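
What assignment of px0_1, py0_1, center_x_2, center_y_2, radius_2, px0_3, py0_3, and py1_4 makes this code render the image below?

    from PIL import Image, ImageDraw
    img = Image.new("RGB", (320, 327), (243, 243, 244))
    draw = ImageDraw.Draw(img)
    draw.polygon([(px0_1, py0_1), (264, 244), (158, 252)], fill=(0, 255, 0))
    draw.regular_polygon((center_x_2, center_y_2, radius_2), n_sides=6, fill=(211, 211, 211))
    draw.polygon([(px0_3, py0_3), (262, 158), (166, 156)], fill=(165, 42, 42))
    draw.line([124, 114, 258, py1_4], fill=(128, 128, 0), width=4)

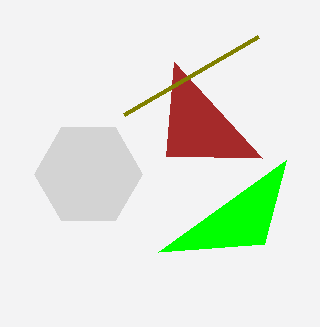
px0_1 = 286; py0_1 = 160; center_x_2 = 88; center_y_2 = 174; radius_2 = 54; px0_3 = 174; py0_3 = 62; py1_4 = 36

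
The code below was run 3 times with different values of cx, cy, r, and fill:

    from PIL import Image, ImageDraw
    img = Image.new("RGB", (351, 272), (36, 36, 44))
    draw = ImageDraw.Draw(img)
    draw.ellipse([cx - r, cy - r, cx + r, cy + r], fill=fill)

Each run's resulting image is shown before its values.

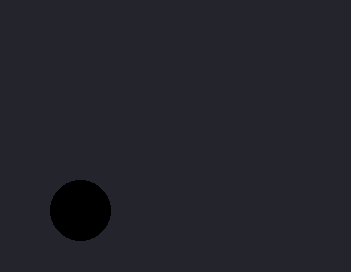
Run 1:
cx = 80
cy = 210
r = 30
fill = 'black'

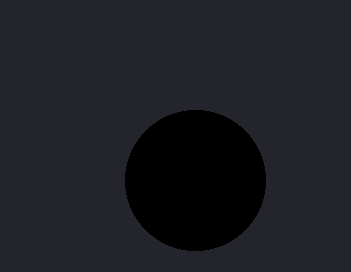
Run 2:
cx = 195, cy = 180, r = 70, fill = 'black'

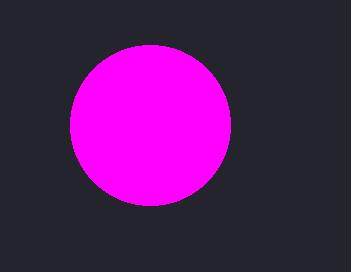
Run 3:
cx = 150
cy = 125
r = 80
fill = 'magenta'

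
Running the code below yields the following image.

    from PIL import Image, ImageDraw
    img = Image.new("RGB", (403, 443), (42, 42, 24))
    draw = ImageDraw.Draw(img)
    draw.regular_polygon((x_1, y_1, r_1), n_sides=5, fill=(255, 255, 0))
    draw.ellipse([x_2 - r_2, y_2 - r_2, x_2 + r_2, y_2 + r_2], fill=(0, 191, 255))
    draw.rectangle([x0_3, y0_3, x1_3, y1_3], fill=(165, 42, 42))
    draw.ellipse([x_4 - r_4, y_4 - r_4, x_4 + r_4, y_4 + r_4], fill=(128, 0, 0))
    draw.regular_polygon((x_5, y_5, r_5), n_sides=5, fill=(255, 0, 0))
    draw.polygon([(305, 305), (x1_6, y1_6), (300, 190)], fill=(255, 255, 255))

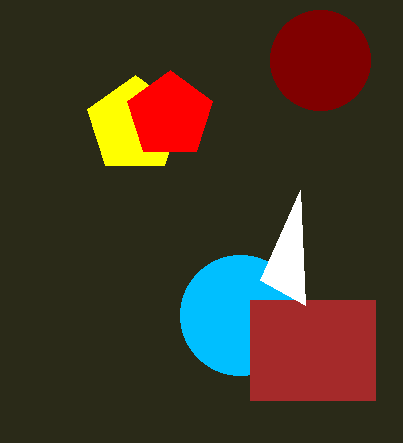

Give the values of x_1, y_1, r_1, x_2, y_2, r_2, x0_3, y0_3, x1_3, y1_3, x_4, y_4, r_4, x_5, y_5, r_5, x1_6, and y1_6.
x_1 = 135; y_1 = 125; r_1 = 50; x_2 = 240; y_2 = 315; r_2 = 60; x0_3 = 250; y0_3 = 300; x1_3 = 375; y1_3 = 400; x_4 = 320; y_4 = 60; r_4 = 50; x_5 = 170; y_5 = 115; r_5 = 45; x1_6 = 260; y1_6 = 280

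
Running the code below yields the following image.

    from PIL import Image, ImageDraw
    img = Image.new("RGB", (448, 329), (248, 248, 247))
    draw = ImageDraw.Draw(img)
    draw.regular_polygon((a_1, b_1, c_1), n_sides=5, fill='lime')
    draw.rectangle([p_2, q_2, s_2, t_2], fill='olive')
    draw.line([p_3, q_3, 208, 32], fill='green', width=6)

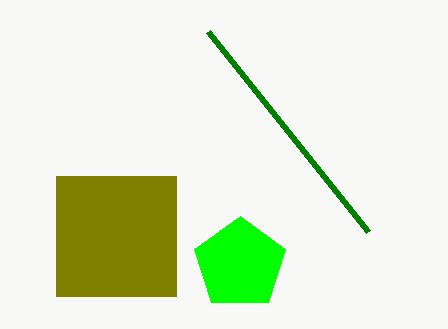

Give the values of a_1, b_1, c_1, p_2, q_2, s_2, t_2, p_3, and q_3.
a_1 = 240
b_1 = 264
c_1 = 48
p_2 = 56
q_2 = 176
s_2 = 176
t_2 = 296
p_3 = 368
q_3 = 232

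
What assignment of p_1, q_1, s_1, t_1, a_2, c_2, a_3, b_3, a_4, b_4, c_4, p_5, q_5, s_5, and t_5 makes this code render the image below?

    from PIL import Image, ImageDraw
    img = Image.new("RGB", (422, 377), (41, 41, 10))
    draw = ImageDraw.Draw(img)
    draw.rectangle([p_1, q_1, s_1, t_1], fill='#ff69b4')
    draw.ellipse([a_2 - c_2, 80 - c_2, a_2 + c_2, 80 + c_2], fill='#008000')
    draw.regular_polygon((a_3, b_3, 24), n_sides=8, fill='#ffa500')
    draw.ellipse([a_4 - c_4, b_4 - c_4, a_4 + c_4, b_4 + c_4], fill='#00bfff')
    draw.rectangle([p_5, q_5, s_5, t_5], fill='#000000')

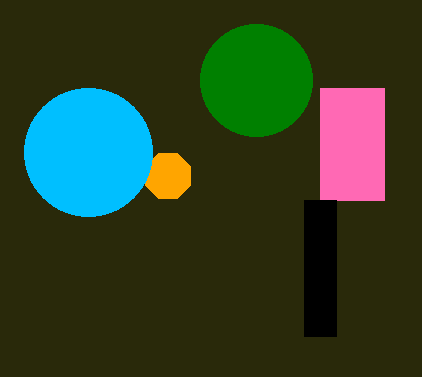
p_1 = 320, q_1 = 88, s_1 = 384, t_1 = 200, a_2 = 256, c_2 = 56, a_3 = 168, b_3 = 176, a_4 = 88, b_4 = 152, c_4 = 64, p_5 = 304, q_5 = 200, s_5 = 336, t_5 = 336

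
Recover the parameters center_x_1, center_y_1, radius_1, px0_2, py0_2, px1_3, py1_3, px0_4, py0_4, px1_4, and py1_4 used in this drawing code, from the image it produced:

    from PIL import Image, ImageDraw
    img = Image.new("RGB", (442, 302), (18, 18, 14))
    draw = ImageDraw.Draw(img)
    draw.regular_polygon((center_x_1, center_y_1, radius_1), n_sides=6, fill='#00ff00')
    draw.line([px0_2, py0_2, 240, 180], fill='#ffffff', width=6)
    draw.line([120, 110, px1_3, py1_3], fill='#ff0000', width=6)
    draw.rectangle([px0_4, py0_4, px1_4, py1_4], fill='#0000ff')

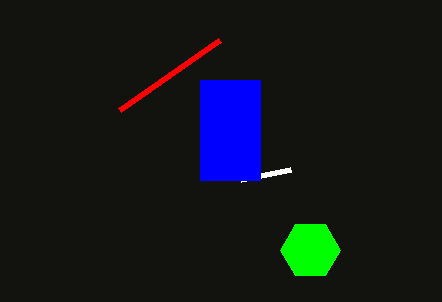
center_x_1 = 310, center_y_1 = 250, radius_1 = 30, px0_2 = 290, py0_2 = 170, px1_3 = 220, py1_3 = 40, px0_4 = 200, py0_4 = 80, px1_4 = 260, py1_4 = 180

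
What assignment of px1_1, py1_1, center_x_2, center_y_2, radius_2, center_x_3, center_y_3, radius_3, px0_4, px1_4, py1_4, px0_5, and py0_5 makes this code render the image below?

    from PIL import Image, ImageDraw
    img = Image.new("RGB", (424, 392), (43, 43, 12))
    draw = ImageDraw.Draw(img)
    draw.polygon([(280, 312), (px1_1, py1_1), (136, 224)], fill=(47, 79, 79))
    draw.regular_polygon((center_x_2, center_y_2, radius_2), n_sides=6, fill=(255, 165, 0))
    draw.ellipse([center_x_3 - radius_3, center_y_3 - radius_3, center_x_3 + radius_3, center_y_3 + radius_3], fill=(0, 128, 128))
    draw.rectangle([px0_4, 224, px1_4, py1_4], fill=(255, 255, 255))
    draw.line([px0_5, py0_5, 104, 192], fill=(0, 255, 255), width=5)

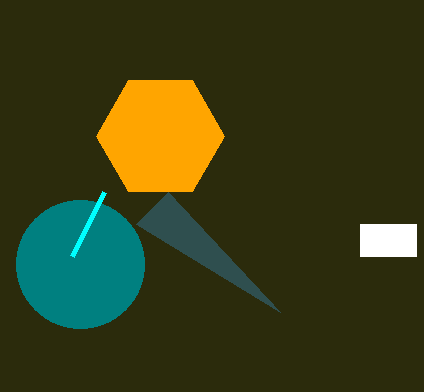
px1_1 = 168; py1_1 = 192; center_x_2 = 160; center_y_2 = 136; radius_2 = 64; center_x_3 = 80; center_y_3 = 264; radius_3 = 64; px0_4 = 360; px1_4 = 416; py1_4 = 256; px0_5 = 72; py0_5 = 256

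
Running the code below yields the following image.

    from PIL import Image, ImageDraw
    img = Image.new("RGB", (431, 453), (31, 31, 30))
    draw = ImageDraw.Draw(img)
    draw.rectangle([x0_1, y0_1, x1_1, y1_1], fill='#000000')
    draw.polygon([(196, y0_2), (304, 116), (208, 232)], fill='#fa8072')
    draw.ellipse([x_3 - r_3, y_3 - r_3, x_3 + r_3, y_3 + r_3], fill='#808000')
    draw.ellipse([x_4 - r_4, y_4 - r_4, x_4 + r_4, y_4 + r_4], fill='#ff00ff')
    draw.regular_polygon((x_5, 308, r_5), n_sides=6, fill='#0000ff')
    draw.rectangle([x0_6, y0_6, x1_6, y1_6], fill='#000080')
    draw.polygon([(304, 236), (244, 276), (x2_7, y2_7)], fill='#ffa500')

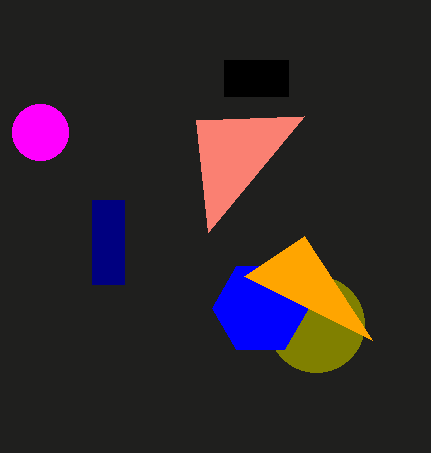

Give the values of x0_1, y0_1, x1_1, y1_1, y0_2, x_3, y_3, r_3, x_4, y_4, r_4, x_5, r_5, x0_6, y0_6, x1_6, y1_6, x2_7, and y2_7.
x0_1 = 224
y0_1 = 60
x1_1 = 288
y1_1 = 96
y0_2 = 120
x_3 = 316
y_3 = 324
r_3 = 48
x_4 = 40
y_4 = 132
r_4 = 28
x_5 = 260
r_5 = 48
x0_6 = 92
y0_6 = 200
x1_6 = 124
y1_6 = 284
x2_7 = 372
y2_7 = 340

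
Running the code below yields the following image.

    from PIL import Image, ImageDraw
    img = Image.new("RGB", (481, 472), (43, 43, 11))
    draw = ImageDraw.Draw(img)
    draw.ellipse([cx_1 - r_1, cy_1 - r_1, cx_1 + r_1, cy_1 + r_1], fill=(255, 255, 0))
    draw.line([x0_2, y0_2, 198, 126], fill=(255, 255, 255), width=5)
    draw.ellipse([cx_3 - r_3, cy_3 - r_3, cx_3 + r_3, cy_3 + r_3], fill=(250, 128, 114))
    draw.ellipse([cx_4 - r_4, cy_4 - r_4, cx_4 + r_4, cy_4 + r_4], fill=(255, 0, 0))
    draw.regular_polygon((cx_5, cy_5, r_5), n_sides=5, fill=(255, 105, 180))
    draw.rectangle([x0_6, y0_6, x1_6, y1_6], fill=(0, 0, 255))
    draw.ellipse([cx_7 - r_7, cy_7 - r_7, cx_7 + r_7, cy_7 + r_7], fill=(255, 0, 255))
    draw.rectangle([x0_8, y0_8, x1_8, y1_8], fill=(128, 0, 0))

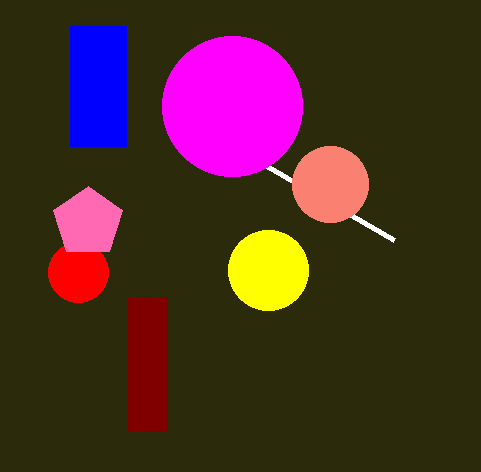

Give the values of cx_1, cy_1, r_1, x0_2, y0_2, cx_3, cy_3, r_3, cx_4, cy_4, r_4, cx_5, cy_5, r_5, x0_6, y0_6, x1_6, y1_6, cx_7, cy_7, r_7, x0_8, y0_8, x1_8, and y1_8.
cx_1 = 268; cy_1 = 270; r_1 = 40; x0_2 = 394; y0_2 = 240; cx_3 = 330; cy_3 = 184; r_3 = 38; cx_4 = 78; cy_4 = 272; r_4 = 30; cx_5 = 88; cy_5 = 222; r_5 = 36; x0_6 = 70; y0_6 = 26; x1_6 = 126; y1_6 = 146; cx_7 = 232; cy_7 = 106; r_7 = 70; x0_8 = 128; y0_8 = 298; x1_8 = 166; y1_8 = 430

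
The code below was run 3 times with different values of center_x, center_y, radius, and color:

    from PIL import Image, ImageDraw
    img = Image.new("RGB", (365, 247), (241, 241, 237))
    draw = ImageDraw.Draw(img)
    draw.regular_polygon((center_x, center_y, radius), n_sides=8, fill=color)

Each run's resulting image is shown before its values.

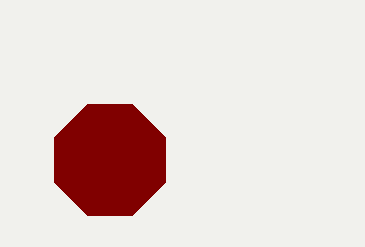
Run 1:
center_x = 110
center_y = 160
radius = 60
color = 'maroon'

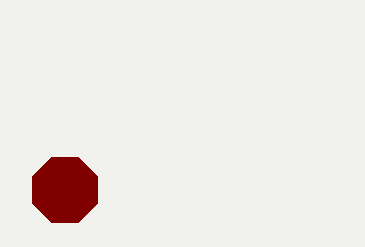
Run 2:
center_x = 65
center_y = 190
radius = 35
color = 'maroon'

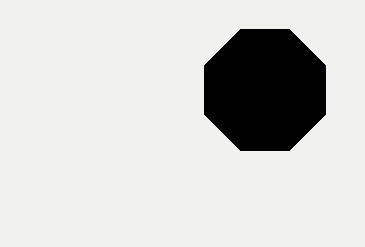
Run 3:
center_x = 265
center_y = 90
radius = 65
color = 'black'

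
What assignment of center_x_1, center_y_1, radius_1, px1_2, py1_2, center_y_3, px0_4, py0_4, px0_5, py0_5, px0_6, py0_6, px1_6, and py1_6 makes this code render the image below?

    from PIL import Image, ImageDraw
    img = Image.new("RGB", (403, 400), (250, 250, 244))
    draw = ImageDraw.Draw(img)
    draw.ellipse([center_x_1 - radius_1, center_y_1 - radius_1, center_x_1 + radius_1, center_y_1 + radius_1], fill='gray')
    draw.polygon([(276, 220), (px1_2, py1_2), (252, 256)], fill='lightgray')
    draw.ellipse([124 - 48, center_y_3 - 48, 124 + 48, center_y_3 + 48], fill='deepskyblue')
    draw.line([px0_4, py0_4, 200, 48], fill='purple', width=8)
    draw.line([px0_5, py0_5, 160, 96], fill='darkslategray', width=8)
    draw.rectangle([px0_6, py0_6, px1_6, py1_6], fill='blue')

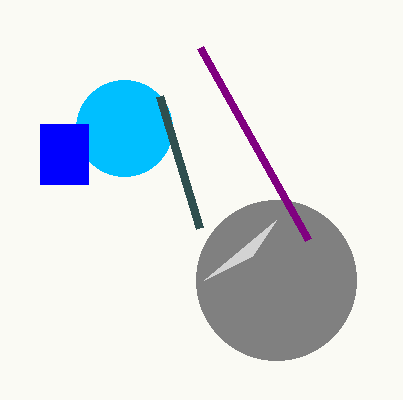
center_x_1 = 276; center_y_1 = 280; radius_1 = 80; px1_2 = 204; py1_2 = 280; center_y_3 = 128; px0_4 = 308; py0_4 = 240; px0_5 = 200; py0_5 = 228; px0_6 = 40; py0_6 = 124; px1_6 = 88; py1_6 = 184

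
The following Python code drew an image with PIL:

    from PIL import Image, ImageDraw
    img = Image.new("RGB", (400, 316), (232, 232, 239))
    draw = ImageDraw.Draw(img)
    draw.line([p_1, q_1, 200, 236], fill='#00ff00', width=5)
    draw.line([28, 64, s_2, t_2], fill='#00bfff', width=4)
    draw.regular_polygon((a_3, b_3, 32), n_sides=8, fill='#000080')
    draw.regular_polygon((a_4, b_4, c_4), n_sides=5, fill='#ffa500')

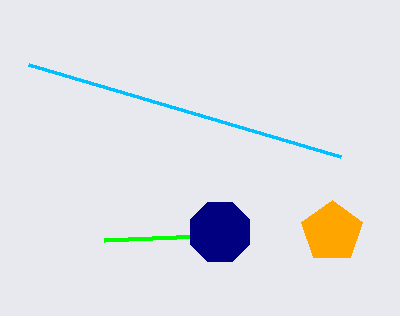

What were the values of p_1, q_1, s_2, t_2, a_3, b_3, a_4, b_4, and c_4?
p_1 = 104, q_1 = 240, s_2 = 340, t_2 = 156, a_3 = 220, b_3 = 232, a_4 = 332, b_4 = 232, c_4 = 32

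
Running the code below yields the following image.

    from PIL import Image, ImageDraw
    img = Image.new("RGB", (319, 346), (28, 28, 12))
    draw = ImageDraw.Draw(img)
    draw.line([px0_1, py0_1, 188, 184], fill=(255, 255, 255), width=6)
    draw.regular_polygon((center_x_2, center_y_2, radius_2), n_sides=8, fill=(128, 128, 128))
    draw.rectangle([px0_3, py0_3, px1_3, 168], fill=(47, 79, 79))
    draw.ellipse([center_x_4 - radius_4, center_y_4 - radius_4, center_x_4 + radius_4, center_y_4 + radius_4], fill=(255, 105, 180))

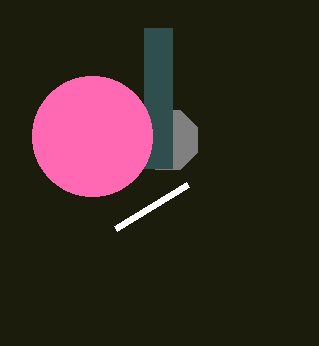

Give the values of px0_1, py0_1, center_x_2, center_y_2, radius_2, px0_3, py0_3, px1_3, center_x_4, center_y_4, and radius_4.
px0_1 = 116
py0_1 = 228
center_x_2 = 168
center_y_2 = 140
radius_2 = 32
px0_3 = 144
py0_3 = 28
px1_3 = 172
center_x_4 = 92
center_y_4 = 136
radius_4 = 60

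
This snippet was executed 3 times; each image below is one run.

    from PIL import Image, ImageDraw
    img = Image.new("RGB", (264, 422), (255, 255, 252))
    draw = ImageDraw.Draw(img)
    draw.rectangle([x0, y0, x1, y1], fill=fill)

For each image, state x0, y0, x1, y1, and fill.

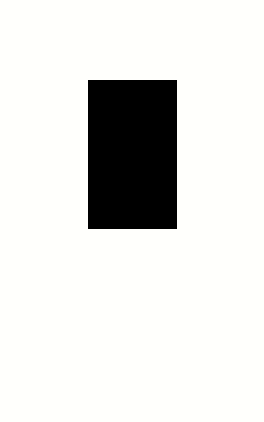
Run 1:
x0 = 88; y0 = 80; x1 = 176; y1 = 228; fill = 'black'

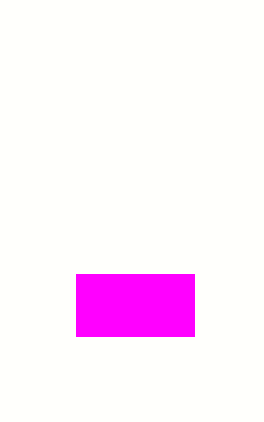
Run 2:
x0 = 76, y0 = 274, x1 = 194, y1 = 336, fill = 'magenta'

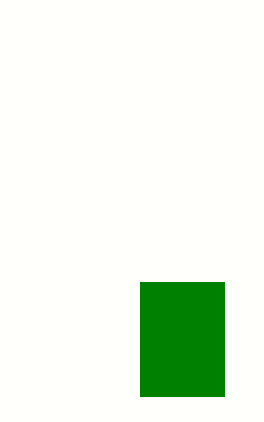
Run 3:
x0 = 140
y0 = 282
x1 = 224
y1 = 396
fill = 'green'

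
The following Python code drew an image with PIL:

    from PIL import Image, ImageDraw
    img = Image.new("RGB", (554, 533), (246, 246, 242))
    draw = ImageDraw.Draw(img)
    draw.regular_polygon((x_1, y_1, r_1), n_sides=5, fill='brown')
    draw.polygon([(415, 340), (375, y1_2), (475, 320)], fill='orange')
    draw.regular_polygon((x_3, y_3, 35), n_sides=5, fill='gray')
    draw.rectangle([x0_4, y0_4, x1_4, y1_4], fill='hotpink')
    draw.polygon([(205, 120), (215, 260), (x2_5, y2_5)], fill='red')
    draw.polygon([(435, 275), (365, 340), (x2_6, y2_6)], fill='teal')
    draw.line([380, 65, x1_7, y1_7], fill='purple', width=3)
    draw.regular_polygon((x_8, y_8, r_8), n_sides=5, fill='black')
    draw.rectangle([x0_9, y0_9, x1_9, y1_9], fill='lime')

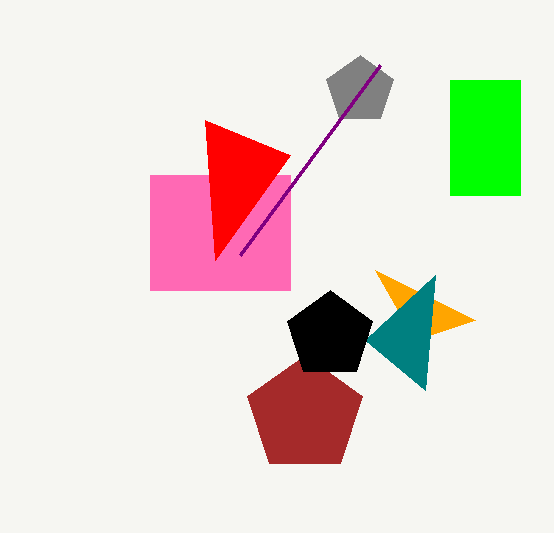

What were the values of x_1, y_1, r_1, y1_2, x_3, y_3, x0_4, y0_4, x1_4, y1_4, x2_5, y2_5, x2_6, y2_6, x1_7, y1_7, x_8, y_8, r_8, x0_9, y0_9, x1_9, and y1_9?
x_1 = 305
y_1 = 415
r_1 = 60
y1_2 = 270
x_3 = 360
y_3 = 90
x0_4 = 150
y0_4 = 175
x1_4 = 290
y1_4 = 290
x2_5 = 290
y2_5 = 155
x2_6 = 425
y2_6 = 390
x1_7 = 240
y1_7 = 255
x_8 = 330
y_8 = 335
r_8 = 45
x0_9 = 450
y0_9 = 80
x1_9 = 520
y1_9 = 195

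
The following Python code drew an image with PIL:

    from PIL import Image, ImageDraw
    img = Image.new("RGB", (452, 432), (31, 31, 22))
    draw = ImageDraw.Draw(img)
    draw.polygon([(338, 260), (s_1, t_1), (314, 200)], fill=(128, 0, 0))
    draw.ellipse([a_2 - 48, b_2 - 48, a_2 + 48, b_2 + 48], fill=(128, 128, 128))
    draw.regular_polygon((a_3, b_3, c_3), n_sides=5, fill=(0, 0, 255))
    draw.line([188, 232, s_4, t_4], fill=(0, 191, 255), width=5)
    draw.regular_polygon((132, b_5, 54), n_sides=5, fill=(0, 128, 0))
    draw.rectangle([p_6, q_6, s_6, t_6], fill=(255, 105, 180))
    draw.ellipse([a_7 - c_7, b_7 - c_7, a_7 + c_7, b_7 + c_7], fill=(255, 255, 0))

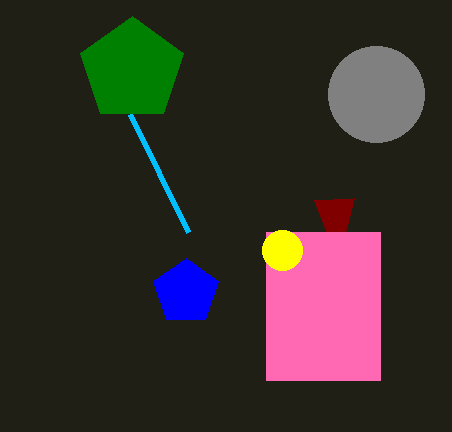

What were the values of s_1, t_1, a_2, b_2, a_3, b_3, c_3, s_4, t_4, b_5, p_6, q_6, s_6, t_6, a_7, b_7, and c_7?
s_1 = 354
t_1 = 198
a_2 = 376
b_2 = 94
a_3 = 186
b_3 = 292
c_3 = 34
s_4 = 130
t_4 = 114
b_5 = 70
p_6 = 266
q_6 = 232
s_6 = 380
t_6 = 380
a_7 = 282
b_7 = 250
c_7 = 20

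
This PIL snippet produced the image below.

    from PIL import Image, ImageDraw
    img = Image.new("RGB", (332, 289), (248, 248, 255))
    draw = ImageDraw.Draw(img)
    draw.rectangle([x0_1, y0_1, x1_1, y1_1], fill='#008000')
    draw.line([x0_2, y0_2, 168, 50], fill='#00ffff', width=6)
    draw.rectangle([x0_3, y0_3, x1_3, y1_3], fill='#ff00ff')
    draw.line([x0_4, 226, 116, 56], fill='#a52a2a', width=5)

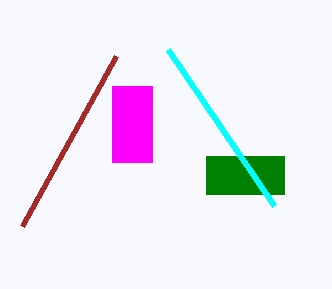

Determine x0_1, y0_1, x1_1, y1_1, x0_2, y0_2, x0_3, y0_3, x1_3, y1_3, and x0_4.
x0_1 = 206, y0_1 = 156, x1_1 = 284, y1_1 = 194, x0_2 = 274, y0_2 = 206, x0_3 = 112, y0_3 = 86, x1_3 = 152, y1_3 = 162, x0_4 = 22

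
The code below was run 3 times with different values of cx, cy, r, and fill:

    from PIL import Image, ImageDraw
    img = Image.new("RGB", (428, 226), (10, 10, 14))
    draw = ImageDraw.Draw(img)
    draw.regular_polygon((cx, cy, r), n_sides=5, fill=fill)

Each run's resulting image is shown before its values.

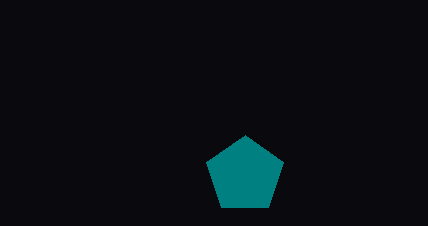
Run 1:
cx = 245, cy = 175, r = 40, fill = 'teal'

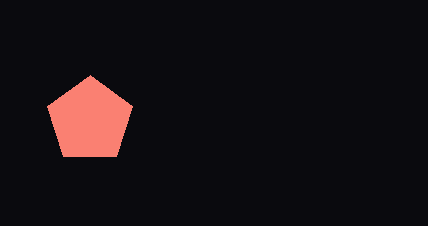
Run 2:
cx = 90, cy = 120, r = 45, fill = 'salmon'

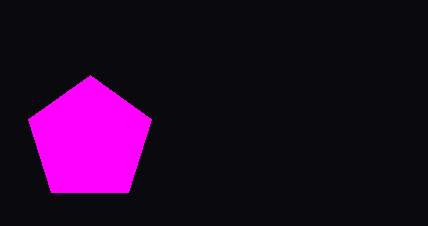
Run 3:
cx = 90; cy = 140; r = 65; fill = 'magenta'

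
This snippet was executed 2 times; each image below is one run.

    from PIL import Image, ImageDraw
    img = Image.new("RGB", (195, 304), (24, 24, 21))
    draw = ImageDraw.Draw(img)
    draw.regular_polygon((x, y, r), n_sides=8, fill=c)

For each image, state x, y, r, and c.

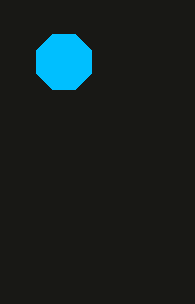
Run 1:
x = 64
y = 62
r = 30
c = 'deepskyblue'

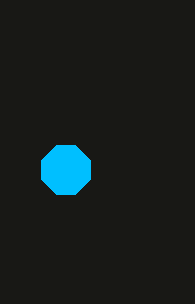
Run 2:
x = 66
y = 170
r = 26
c = 'deepskyblue'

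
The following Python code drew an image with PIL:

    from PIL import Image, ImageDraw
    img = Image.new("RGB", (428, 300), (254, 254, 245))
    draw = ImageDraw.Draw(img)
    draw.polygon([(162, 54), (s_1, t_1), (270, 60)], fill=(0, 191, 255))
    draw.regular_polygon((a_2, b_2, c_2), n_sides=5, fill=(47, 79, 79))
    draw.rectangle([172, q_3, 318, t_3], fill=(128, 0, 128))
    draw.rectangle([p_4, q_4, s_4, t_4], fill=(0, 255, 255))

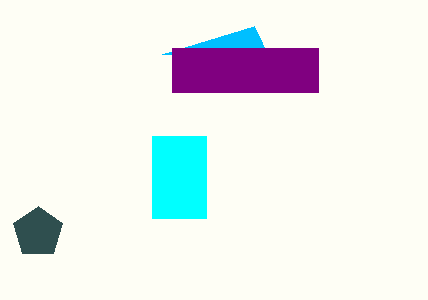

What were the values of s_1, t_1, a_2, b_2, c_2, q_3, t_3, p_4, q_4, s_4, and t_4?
s_1 = 254; t_1 = 26; a_2 = 38; b_2 = 232; c_2 = 26; q_3 = 48; t_3 = 92; p_4 = 152; q_4 = 136; s_4 = 206; t_4 = 218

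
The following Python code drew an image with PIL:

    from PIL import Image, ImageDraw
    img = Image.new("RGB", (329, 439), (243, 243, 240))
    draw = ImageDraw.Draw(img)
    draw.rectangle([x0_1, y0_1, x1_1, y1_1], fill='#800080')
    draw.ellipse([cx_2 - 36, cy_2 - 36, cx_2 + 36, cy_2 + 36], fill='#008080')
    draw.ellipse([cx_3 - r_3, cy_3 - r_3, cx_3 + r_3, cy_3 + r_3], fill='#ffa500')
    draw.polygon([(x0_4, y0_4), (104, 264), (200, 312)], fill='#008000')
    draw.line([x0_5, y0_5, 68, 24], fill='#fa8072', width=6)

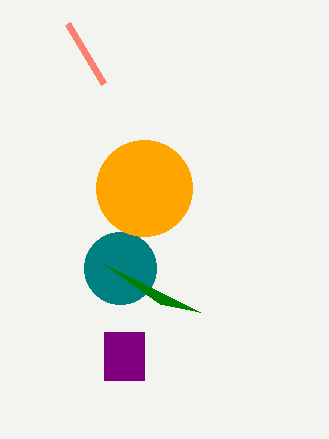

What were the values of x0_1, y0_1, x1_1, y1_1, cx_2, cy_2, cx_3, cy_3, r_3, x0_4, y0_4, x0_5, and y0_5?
x0_1 = 104, y0_1 = 332, x1_1 = 144, y1_1 = 380, cx_2 = 120, cy_2 = 268, cx_3 = 144, cy_3 = 188, r_3 = 48, x0_4 = 160, y0_4 = 304, x0_5 = 104, y0_5 = 84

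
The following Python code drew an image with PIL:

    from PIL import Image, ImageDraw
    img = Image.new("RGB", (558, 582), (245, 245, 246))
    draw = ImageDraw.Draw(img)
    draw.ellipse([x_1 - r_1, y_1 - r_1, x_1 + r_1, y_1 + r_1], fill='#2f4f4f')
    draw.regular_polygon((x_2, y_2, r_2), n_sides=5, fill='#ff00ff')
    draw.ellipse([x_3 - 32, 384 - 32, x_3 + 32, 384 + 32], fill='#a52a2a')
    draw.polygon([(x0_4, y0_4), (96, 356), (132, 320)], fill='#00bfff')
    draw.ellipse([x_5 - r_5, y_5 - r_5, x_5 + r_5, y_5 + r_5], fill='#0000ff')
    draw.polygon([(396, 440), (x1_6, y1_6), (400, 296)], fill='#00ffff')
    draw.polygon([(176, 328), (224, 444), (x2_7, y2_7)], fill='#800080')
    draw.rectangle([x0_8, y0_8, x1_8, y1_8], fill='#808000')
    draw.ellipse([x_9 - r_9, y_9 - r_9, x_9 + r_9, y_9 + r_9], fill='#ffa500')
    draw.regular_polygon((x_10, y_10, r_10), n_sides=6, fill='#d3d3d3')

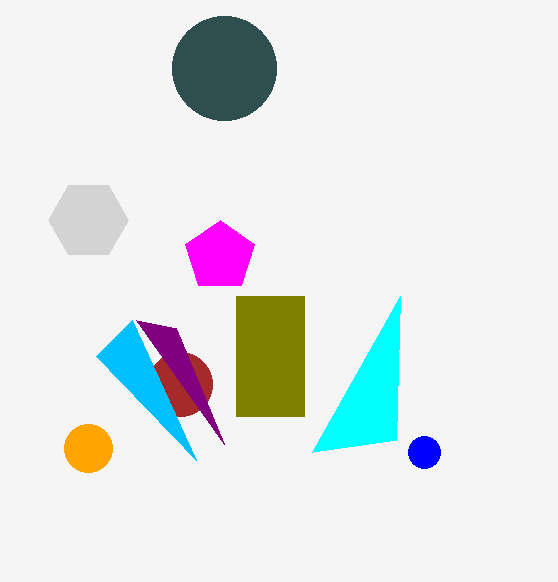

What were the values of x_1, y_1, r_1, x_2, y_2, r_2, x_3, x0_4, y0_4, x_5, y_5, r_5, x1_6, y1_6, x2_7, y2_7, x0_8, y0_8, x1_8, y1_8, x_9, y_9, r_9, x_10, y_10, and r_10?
x_1 = 224; y_1 = 68; r_1 = 52; x_2 = 220; y_2 = 256; r_2 = 36; x_3 = 180; x0_4 = 196; y0_4 = 460; x_5 = 424; y_5 = 452; r_5 = 16; x1_6 = 312; y1_6 = 452; x2_7 = 136; y2_7 = 320; x0_8 = 236; y0_8 = 296; x1_8 = 304; y1_8 = 416; x_9 = 88; y_9 = 448; r_9 = 24; x_10 = 88; y_10 = 220; r_10 = 40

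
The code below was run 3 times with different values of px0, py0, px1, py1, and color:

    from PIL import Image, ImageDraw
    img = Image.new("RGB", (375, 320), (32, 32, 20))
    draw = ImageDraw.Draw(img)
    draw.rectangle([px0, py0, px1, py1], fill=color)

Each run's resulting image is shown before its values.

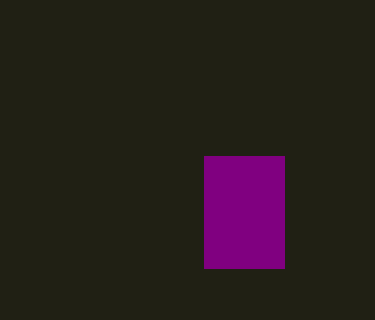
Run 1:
px0 = 204; py0 = 156; px1 = 284; py1 = 268; color = 'purple'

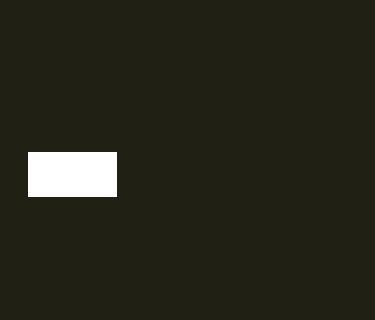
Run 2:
px0 = 28
py0 = 152
px1 = 116
py1 = 196
color = 'white'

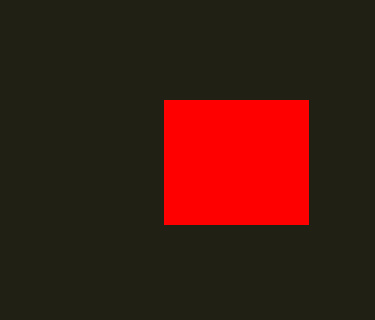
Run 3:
px0 = 164
py0 = 100
px1 = 308
py1 = 224
color = 'red'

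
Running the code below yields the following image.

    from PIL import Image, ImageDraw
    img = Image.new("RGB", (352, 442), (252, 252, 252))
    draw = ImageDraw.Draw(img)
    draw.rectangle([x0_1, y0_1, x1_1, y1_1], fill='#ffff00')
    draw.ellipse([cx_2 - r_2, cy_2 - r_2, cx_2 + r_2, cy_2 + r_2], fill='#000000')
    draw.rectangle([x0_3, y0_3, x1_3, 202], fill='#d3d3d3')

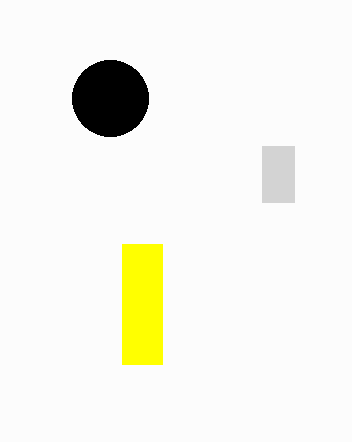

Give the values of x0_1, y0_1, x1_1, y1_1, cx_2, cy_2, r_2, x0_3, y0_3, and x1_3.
x0_1 = 122, y0_1 = 244, x1_1 = 162, y1_1 = 364, cx_2 = 110, cy_2 = 98, r_2 = 38, x0_3 = 262, y0_3 = 146, x1_3 = 294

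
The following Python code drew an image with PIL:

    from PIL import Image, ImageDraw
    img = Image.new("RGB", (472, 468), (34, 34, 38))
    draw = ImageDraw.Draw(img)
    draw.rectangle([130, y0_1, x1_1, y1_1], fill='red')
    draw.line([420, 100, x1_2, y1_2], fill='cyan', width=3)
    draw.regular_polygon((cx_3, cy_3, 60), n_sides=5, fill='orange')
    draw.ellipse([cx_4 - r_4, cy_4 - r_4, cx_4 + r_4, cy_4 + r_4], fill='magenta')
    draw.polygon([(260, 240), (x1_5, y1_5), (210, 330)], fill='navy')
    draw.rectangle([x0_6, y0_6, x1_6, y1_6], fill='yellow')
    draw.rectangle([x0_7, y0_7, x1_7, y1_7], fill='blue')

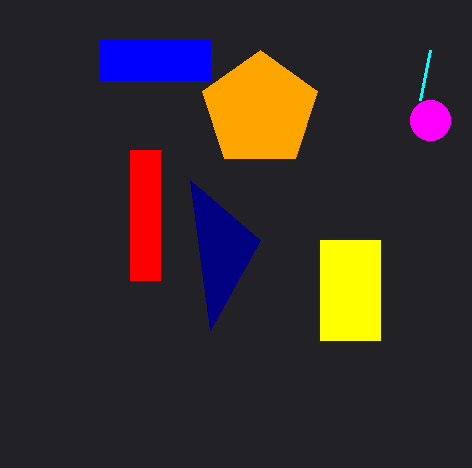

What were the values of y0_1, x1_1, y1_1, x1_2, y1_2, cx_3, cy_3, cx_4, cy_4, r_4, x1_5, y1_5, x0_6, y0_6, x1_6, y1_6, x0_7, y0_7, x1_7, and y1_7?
y0_1 = 150, x1_1 = 160, y1_1 = 280, x1_2 = 430, y1_2 = 50, cx_3 = 260, cy_3 = 110, cx_4 = 430, cy_4 = 120, r_4 = 20, x1_5 = 190, y1_5 = 180, x0_6 = 320, y0_6 = 240, x1_6 = 380, y1_6 = 340, x0_7 = 100, y0_7 = 40, x1_7 = 210, y1_7 = 80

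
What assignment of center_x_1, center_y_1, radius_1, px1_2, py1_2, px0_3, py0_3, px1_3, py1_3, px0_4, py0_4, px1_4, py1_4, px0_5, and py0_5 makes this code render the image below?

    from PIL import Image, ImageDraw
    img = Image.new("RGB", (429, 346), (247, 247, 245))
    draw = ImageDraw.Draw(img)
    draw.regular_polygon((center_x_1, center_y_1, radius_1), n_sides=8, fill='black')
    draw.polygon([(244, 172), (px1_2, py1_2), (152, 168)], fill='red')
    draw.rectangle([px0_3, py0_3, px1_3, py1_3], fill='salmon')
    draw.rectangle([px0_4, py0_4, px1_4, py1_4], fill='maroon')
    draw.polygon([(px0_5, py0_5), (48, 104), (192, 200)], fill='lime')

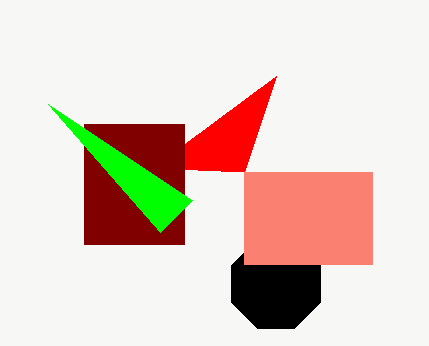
center_x_1 = 276; center_y_1 = 284; radius_1 = 48; px1_2 = 276; py1_2 = 76; px0_3 = 244; py0_3 = 172; px1_3 = 372; py1_3 = 264; px0_4 = 84; py0_4 = 124; px1_4 = 184; py1_4 = 244; px0_5 = 160; py0_5 = 232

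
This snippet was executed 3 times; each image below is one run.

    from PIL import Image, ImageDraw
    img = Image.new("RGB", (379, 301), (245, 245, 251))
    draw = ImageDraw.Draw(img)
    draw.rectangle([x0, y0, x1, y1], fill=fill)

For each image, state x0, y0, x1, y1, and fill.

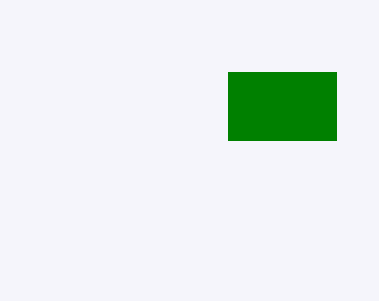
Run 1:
x0 = 228
y0 = 72
x1 = 336
y1 = 140
fill = 'green'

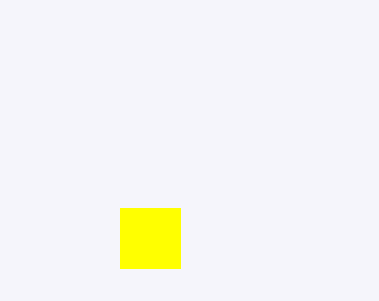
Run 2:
x0 = 120; y0 = 208; x1 = 180; y1 = 268; fill = 'yellow'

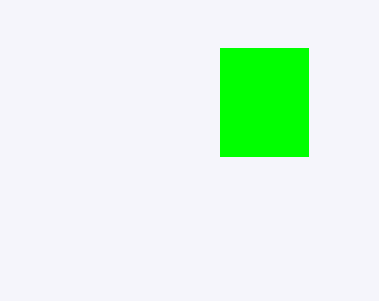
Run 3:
x0 = 220
y0 = 48
x1 = 308
y1 = 156
fill = 'lime'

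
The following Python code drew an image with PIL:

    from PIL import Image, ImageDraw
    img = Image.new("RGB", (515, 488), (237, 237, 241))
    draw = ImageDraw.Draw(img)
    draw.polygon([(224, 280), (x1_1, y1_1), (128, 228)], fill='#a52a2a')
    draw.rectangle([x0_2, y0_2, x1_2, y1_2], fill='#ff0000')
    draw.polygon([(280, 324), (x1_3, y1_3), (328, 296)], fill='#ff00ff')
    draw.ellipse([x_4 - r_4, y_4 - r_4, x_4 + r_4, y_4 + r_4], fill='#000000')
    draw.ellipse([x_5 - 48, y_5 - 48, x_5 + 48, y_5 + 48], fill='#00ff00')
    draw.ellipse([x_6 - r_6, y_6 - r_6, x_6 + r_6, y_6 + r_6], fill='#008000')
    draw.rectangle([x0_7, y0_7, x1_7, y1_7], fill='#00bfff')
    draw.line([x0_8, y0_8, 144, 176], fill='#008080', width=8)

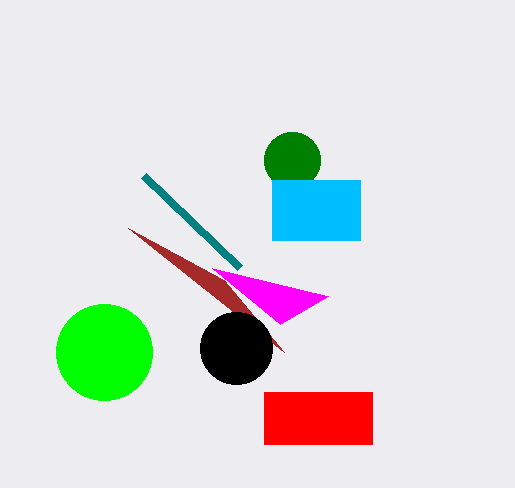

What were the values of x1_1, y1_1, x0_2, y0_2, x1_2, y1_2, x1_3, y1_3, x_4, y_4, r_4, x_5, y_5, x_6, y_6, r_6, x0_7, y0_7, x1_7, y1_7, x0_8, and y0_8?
x1_1 = 284; y1_1 = 352; x0_2 = 264; y0_2 = 392; x1_2 = 372; y1_2 = 444; x1_3 = 212; y1_3 = 268; x_4 = 236; y_4 = 348; r_4 = 36; x_5 = 104; y_5 = 352; x_6 = 292; y_6 = 160; r_6 = 28; x0_7 = 272; y0_7 = 180; x1_7 = 360; y1_7 = 240; x0_8 = 240; y0_8 = 268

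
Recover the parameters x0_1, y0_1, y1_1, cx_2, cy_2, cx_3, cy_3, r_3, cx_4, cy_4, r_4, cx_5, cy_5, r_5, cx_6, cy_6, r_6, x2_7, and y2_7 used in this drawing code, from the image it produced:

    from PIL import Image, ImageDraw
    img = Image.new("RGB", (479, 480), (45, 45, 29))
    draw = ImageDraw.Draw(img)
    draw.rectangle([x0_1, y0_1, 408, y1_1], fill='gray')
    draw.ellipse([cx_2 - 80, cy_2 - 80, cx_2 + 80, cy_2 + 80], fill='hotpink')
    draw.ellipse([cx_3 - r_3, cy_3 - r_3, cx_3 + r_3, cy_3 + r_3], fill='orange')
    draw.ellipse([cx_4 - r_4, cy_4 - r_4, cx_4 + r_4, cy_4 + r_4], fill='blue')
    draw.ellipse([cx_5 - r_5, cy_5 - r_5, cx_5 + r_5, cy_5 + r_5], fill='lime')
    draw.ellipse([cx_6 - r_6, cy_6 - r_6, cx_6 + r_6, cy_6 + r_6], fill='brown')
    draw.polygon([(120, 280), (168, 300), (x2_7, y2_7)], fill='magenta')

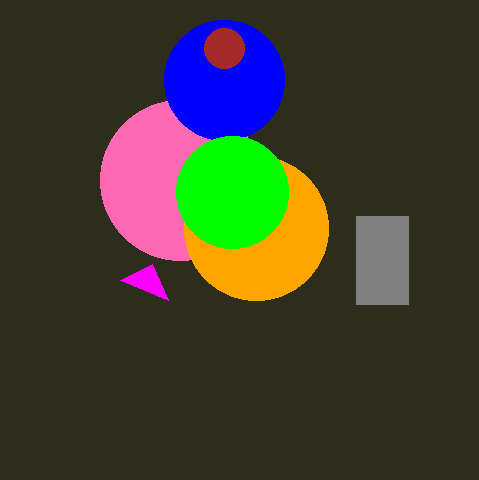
x0_1 = 356
y0_1 = 216
y1_1 = 304
cx_2 = 180
cy_2 = 180
cx_3 = 256
cy_3 = 228
r_3 = 72
cx_4 = 224
cy_4 = 80
r_4 = 60
cx_5 = 232
cy_5 = 192
r_5 = 56
cx_6 = 224
cy_6 = 48
r_6 = 20
x2_7 = 152
y2_7 = 264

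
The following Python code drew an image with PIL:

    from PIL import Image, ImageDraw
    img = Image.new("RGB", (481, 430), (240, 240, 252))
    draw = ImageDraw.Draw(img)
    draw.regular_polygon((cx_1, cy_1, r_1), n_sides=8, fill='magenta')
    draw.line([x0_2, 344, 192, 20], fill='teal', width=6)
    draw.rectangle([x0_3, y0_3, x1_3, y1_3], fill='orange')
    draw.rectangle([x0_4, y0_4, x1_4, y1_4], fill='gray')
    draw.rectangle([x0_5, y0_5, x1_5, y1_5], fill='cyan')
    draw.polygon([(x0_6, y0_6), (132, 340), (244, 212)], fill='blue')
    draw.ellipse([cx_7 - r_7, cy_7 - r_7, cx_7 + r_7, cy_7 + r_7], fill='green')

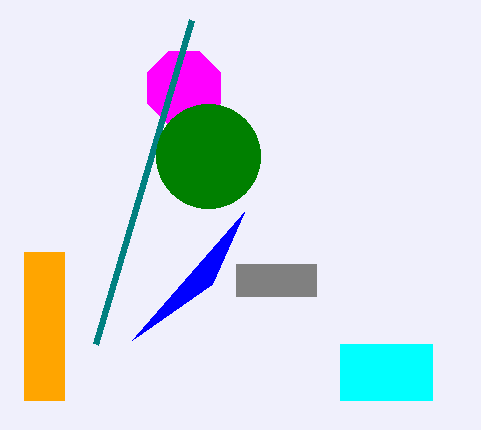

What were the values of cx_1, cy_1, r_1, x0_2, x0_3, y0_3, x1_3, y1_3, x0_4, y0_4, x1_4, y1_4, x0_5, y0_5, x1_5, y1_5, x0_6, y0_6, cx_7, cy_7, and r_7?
cx_1 = 184, cy_1 = 88, r_1 = 40, x0_2 = 96, x0_3 = 24, y0_3 = 252, x1_3 = 64, y1_3 = 400, x0_4 = 236, y0_4 = 264, x1_4 = 316, y1_4 = 296, x0_5 = 340, y0_5 = 344, x1_5 = 432, y1_5 = 400, x0_6 = 212, y0_6 = 284, cx_7 = 208, cy_7 = 156, r_7 = 52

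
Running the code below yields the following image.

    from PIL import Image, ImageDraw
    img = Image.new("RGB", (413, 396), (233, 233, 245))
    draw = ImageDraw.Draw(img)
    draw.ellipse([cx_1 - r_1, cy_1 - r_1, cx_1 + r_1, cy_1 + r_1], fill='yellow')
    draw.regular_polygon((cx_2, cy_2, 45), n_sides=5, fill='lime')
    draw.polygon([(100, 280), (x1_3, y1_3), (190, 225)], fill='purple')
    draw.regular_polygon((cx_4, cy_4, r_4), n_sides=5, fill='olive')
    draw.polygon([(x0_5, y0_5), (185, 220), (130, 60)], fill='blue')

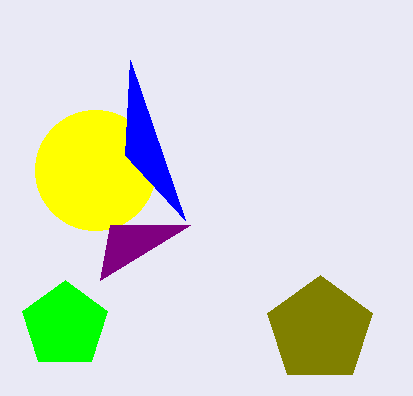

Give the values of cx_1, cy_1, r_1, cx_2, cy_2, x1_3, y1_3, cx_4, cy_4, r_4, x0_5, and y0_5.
cx_1 = 95
cy_1 = 170
r_1 = 60
cx_2 = 65
cy_2 = 325
x1_3 = 110
y1_3 = 225
cx_4 = 320
cy_4 = 330
r_4 = 55
x0_5 = 125
y0_5 = 155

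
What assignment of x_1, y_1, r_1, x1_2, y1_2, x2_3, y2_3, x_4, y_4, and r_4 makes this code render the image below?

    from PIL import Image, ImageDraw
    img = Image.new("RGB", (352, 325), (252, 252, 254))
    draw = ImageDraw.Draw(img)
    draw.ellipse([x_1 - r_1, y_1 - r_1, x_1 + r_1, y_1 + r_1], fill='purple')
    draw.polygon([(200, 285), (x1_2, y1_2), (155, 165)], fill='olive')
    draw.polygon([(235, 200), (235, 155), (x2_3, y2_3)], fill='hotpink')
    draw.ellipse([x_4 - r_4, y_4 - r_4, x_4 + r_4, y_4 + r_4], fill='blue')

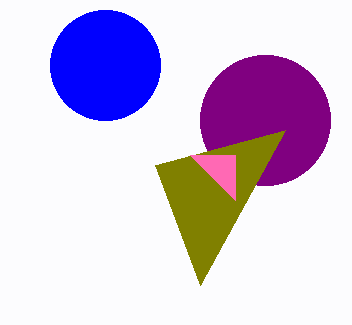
x_1 = 265, y_1 = 120, r_1 = 65, x1_2 = 285, y1_2 = 130, x2_3 = 190, y2_3 = 155, x_4 = 105, y_4 = 65, r_4 = 55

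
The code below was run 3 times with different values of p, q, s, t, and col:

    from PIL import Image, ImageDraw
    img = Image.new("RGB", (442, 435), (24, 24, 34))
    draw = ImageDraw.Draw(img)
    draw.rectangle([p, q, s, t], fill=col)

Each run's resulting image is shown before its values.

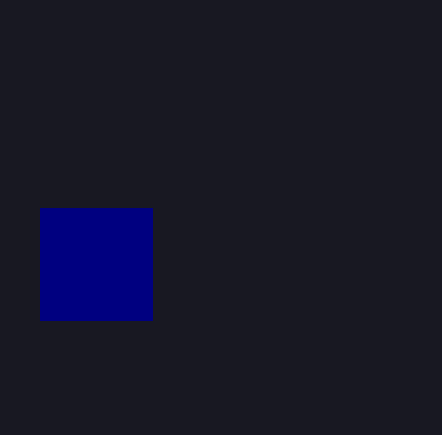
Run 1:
p = 40
q = 208
s = 152
t = 320
col = 'navy'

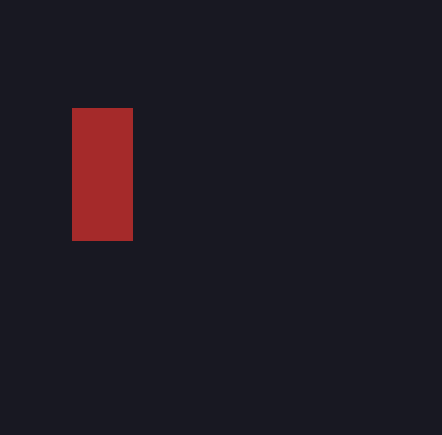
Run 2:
p = 72
q = 108
s = 132
t = 240
col = 'brown'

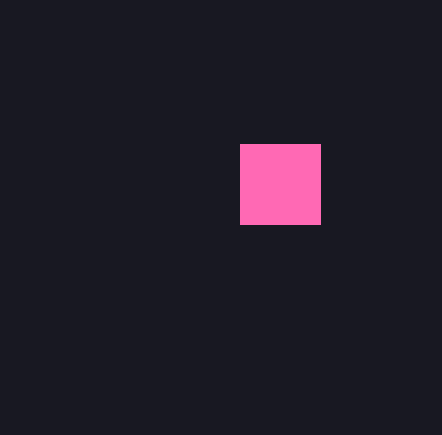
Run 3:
p = 240
q = 144
s = 320
t = 224
col = 'hotpink'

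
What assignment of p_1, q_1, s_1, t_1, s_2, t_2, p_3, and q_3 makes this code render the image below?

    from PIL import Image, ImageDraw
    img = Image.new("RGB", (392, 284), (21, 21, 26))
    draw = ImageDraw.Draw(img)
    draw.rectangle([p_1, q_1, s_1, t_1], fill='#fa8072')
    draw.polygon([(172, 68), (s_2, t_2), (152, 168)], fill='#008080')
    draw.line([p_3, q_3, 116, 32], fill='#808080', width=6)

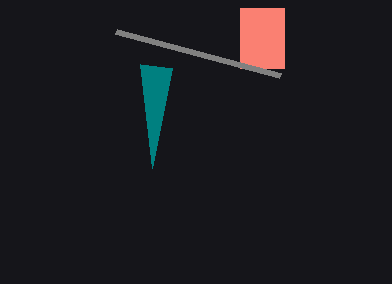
p_1 = 240; q_1 = 8; s_1 = 284; t_1 = 68; s_2 = 140; t_2 = 64; p_3 = 280; q_3 = 76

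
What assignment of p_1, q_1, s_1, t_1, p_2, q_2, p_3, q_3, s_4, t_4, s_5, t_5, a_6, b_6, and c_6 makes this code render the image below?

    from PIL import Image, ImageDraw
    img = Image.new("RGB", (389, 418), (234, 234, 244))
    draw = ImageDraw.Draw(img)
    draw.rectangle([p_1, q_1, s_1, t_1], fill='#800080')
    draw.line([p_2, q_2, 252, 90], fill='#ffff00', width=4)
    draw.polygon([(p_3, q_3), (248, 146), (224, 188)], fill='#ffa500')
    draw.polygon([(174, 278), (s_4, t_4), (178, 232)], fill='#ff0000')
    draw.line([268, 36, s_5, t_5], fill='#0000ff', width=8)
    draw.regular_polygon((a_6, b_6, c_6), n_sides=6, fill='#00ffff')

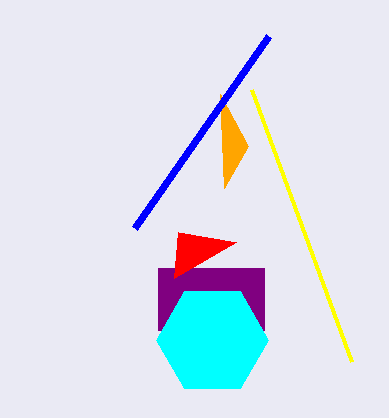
p_1 = 158, q_1 = 268, s_1 = 264, t_1 = 330, p_2 = 352, q_2 = 362, p_3 = 220, q_3 = 94, s_4 = 236, t_4 = 242, s_5 = 134, t_5 = 228, a_6 = 212, b_6 = 340, c_6 = 56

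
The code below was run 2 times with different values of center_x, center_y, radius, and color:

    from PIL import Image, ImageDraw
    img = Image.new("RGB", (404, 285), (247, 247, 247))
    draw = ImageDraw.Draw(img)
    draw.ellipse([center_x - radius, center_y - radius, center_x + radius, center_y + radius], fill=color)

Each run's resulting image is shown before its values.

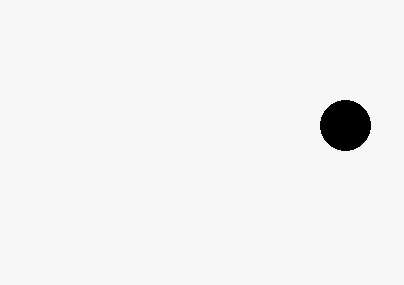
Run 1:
center_x = 345, center_y = 125, radius = 25, color = 'black'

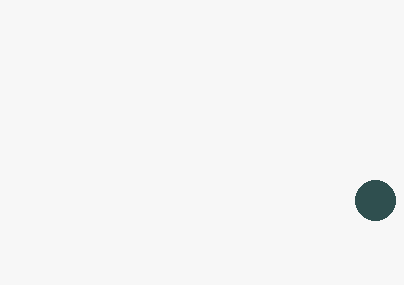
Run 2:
center_x = 375
center_y = 200
radius = 20
color = 'darkslategray'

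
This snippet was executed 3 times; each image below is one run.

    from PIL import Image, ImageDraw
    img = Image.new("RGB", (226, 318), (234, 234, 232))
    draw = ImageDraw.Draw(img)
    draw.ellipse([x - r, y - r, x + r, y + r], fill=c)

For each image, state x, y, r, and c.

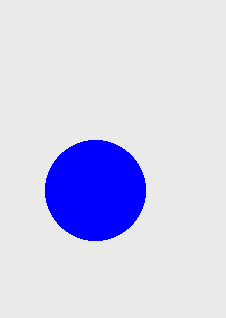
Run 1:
x = 95
y = 190
r = 50
c = 'blue'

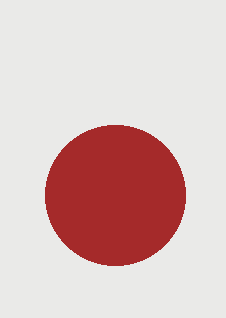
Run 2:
x = 115, y = 195, r = 70, c = 'brown'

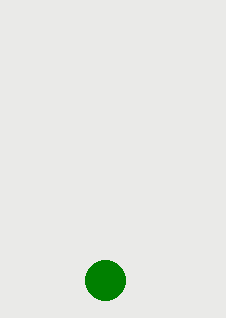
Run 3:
x = 105
y = 280
r = 20
c = 'green'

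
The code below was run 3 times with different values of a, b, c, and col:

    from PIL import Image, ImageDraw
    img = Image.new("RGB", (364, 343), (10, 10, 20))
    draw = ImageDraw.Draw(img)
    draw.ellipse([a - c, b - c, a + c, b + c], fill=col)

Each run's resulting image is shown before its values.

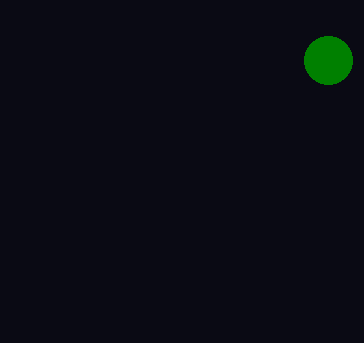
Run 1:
a = 328, b = 60, c = 24, col = 'green'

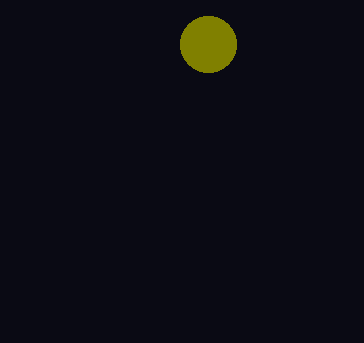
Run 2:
a = 208
b = 44
c = 28
col = 'olive'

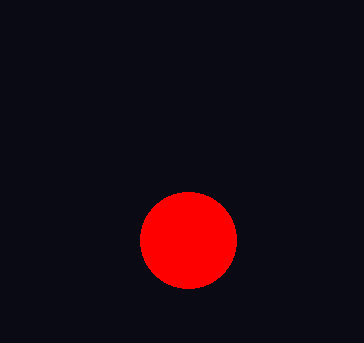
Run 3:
a = 188; b = 240; c = 48; col = 'red'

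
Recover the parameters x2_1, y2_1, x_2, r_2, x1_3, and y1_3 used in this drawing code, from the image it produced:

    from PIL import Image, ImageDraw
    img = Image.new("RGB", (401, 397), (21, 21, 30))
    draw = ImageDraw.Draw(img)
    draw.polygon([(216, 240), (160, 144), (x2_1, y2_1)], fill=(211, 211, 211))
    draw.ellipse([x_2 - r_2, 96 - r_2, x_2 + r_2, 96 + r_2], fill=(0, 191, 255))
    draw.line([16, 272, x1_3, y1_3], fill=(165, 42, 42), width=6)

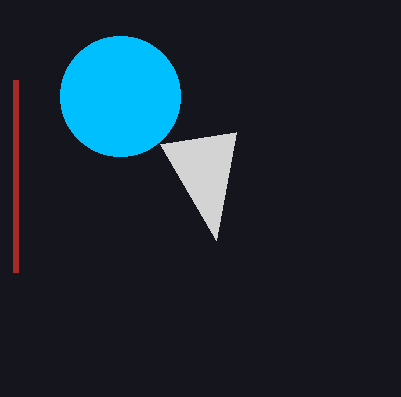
x2_1 = 236
y2_1 = 132
x_2 = 120
r_2 = 60
x1_3 = 16
y1_3 = 80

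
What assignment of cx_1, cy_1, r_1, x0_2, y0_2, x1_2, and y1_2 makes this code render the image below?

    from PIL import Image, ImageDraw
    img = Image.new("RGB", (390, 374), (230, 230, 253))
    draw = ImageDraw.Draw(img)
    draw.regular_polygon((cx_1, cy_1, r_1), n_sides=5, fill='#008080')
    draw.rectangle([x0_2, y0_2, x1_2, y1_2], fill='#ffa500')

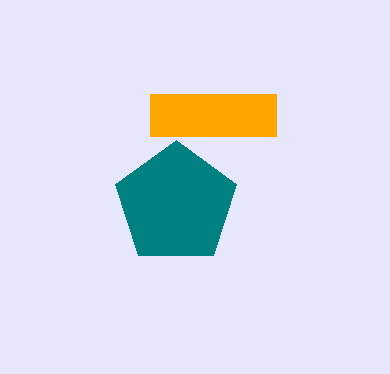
cx_1 = 176
cy_1 = 204
r_1 = 64
x0_2 = 150
y0_2 = 94
x1_2 = 276
y1_2 = 136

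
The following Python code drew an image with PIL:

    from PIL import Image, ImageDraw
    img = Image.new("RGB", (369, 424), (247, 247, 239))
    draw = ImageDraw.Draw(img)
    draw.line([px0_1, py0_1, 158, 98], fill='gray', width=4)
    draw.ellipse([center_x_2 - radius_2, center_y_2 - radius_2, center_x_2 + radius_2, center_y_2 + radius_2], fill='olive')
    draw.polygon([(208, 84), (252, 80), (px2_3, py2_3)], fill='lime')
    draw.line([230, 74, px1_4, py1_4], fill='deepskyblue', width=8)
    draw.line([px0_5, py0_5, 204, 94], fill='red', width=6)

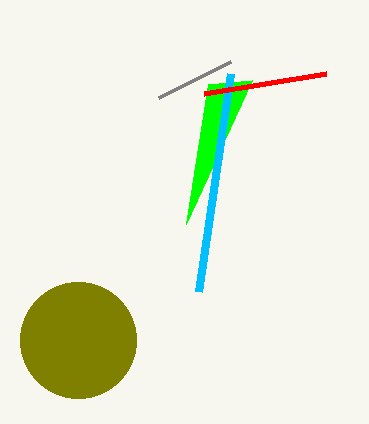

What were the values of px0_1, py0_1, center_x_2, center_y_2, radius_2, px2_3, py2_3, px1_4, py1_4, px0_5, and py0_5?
px0_1 = 230, py0_1 = 62, center_x_2 = 78, center_y_2 = 340, radius_2 = 58, px2_3 = 186, py2_3 = 224, px1_4 = 198, py1_4 = 292, px0_5 = 326, py0_5 = 74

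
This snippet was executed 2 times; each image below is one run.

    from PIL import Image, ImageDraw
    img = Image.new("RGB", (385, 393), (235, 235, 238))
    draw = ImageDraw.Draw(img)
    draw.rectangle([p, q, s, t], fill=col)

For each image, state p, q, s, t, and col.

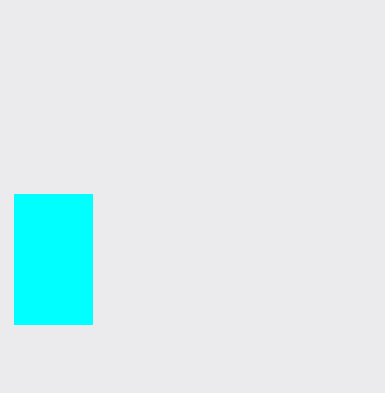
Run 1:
p = 14, q = 194, s = 92, t = 324, col = 'cyan'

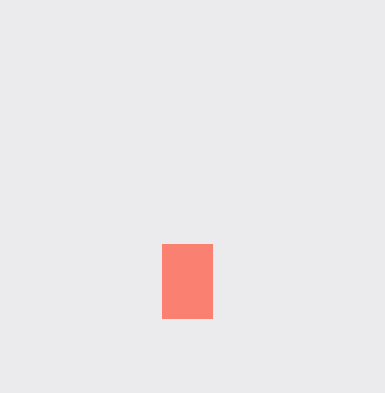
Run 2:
p = 162, q = 244, s = 212, t = 318, col = 'salmon'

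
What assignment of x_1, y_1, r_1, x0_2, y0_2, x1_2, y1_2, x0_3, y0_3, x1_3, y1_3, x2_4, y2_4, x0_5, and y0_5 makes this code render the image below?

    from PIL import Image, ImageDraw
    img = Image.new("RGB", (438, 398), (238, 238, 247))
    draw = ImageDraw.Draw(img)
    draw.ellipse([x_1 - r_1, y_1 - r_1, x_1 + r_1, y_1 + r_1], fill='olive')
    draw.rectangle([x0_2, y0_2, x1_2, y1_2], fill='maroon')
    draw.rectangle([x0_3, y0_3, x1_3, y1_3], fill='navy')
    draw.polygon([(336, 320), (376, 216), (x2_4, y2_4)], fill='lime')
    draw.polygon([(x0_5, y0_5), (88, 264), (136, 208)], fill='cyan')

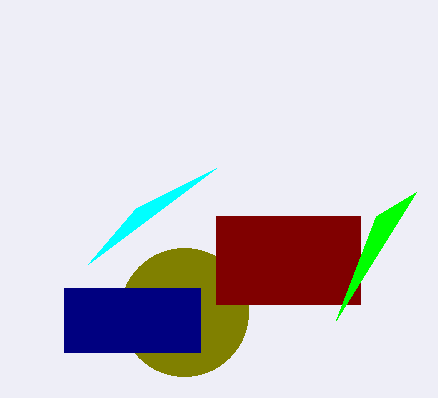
x_1 = 184
y_1 = 312
r_1 = 64
x0_2 = 216
y0_2 = 216
x1_2 = 360
y1_2 = 304
x0_3 = 64
y0_3 = 288
x1_3 = 200
y1_3 = 352
x2_4 = 416
y2_4 = 192
x0_5 = 216
y0_5 = 168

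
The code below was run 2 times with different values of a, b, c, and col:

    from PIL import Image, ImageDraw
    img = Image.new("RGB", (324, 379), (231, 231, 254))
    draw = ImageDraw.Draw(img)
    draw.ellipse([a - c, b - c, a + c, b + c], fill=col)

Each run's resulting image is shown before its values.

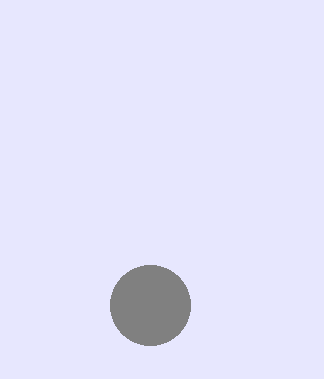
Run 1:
a = 150
b = 305
c = 40
col = 'gray'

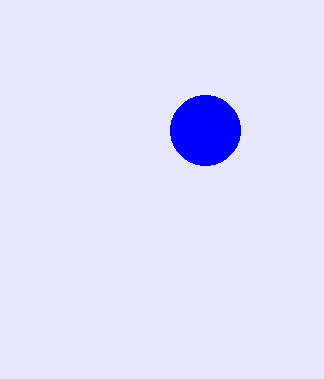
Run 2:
a = 205
b = 130
c = 35
col = 'blue'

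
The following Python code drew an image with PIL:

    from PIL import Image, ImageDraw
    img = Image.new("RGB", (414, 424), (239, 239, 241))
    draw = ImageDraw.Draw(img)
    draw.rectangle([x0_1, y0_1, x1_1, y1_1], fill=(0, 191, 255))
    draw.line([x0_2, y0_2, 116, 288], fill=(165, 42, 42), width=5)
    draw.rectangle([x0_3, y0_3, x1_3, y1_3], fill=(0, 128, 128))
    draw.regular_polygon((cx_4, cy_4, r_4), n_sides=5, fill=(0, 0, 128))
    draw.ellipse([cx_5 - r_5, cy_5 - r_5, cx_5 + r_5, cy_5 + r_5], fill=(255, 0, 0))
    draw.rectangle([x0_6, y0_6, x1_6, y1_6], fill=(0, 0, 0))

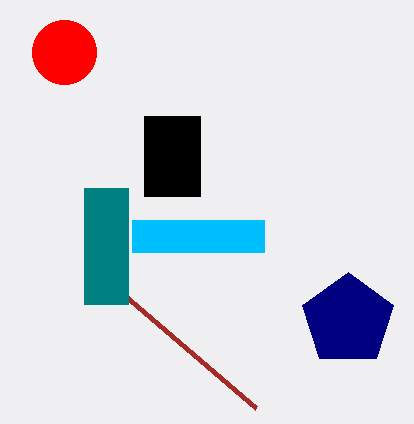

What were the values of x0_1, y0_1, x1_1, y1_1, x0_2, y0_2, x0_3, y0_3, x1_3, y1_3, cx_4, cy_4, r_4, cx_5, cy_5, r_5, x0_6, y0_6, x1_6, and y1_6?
x0_1 = 132, y0_1 = 220, x1_1 = 264, y1_1 = 252, x0_2 = 256, y0_2 = 408, x0_3 = 84, y0_3 = 188, x1_3 = 128, y1_3 = 304, cx_4 = 348, cy_4 = 320, r_4 = 48, cx_5 = 64, cy_5 = 52, r_5 = 32, x0_6 = 144, y0_6 = 116, x1_6 = 200, y1_6 = 196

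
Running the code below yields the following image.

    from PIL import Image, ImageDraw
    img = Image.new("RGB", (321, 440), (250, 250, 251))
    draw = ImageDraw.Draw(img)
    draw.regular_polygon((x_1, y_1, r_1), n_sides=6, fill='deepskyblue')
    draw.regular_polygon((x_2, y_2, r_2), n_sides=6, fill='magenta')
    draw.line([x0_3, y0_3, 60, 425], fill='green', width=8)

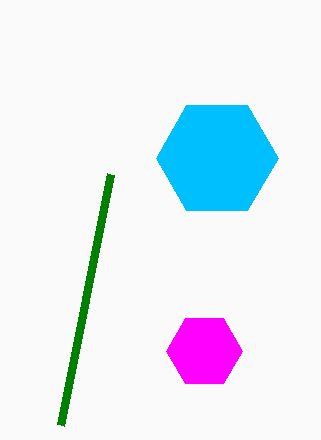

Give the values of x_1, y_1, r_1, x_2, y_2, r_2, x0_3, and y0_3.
x_1 = 217
y_1 = 158
r_1 = 61
x_2 = 204
y_2 = 351
r_2 = 38
x0_3 = 110
y0_3 = 174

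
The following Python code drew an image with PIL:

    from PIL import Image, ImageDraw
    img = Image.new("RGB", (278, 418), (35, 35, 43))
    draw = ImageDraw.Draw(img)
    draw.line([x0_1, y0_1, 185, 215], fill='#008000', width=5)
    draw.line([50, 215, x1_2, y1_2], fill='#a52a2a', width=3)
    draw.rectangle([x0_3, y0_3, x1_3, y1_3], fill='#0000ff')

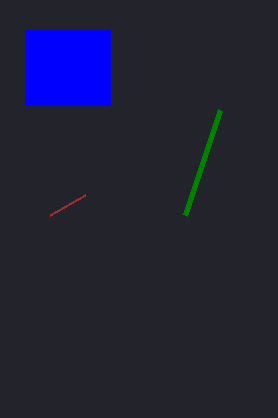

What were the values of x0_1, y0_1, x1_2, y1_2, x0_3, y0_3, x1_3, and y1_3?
x0_1 = 220, y0_1 = 110, x1_2 = 85, y1_2 = 195, x0_3 = 25, y0_3 = 30, x1_3 = 110, y1_3 = 105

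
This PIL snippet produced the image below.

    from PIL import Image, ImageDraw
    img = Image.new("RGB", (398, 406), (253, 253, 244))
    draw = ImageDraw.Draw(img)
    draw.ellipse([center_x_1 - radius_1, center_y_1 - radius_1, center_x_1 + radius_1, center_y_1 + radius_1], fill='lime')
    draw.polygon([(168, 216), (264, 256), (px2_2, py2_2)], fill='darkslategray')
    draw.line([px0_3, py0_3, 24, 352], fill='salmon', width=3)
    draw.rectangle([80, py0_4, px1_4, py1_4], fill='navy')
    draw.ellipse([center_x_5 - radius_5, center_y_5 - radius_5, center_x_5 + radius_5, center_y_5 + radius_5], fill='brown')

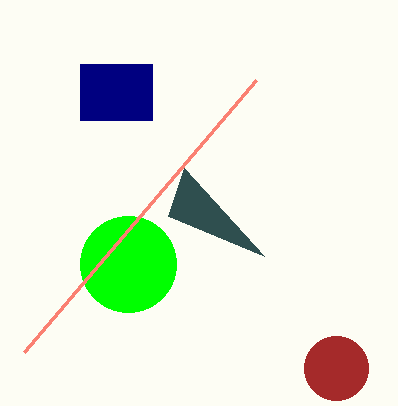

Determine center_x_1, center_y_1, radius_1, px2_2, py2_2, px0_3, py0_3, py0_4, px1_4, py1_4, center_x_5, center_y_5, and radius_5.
center_x_1 = 128; center_y_1 = 264; radius_1 = 48; px2_2 = 184; py2_2 = 168; px0_3 = 256; py0_3 = 80; py0_4 = 64; px1_4 = 152; py1_4 = 120; center_x_5 = 336; center_y_5 = 368; radius_5 = 32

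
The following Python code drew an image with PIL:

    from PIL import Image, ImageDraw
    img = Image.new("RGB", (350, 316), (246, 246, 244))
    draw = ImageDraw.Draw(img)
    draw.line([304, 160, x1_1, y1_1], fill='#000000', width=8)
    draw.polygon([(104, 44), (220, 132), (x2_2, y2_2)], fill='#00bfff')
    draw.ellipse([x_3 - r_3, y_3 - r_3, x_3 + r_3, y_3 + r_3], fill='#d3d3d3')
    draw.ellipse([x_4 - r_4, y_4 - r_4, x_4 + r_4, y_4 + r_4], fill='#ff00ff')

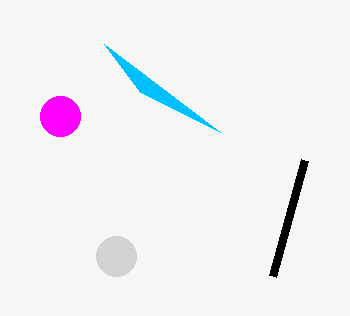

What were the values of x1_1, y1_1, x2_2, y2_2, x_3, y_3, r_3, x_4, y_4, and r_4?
x1_1 = 272
y1_1 = 276
x2_2 = 140
y2_2 = 92
x_3 = 116
y_3 = 256
r_3 = 20
x_4 = 60
y_4 = 116
r_4 = 20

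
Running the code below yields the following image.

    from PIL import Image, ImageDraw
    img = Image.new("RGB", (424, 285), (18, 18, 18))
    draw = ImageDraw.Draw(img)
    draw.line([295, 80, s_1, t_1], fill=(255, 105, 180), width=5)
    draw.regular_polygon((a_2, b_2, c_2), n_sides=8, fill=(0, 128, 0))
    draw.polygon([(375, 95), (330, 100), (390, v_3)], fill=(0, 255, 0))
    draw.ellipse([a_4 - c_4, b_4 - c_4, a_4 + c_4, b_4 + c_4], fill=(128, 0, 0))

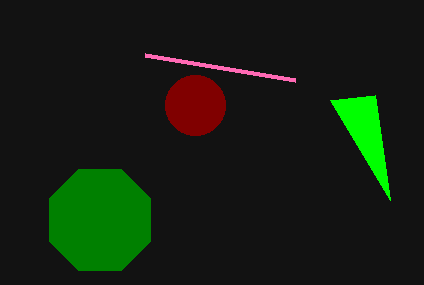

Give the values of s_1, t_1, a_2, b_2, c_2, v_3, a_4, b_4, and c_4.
s_1 = 145; t_1 = 55; a_2 = 100; b_2 = 220; c_2 = 55; v_3 = 200; a_4 = 195; b_4 = 105; c_4 = 30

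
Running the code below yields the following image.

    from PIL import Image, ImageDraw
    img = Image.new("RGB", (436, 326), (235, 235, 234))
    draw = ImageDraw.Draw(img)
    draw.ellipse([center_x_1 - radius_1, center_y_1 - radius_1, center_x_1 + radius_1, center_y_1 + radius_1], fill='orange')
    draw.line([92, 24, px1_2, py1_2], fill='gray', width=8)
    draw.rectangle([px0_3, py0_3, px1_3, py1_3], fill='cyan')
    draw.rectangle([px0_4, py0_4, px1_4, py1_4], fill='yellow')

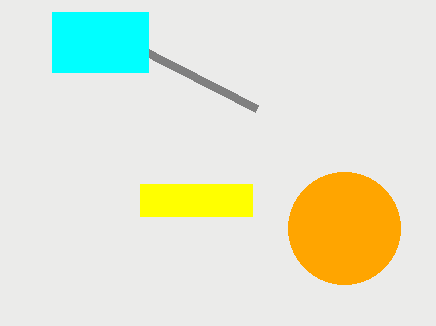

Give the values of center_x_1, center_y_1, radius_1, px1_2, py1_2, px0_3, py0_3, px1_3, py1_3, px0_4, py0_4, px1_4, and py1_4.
center_x_1 = 344
center_y_1 = 228
radius_1 = 56
px1_2 = 256
py1_2 = 108
px0_3 = 52
py0_3 = 12
px1_3 = 148
py1_3 = 72
px0_4 = 140
py0_4 = 184
px1_4 = 252
py1_4 = 216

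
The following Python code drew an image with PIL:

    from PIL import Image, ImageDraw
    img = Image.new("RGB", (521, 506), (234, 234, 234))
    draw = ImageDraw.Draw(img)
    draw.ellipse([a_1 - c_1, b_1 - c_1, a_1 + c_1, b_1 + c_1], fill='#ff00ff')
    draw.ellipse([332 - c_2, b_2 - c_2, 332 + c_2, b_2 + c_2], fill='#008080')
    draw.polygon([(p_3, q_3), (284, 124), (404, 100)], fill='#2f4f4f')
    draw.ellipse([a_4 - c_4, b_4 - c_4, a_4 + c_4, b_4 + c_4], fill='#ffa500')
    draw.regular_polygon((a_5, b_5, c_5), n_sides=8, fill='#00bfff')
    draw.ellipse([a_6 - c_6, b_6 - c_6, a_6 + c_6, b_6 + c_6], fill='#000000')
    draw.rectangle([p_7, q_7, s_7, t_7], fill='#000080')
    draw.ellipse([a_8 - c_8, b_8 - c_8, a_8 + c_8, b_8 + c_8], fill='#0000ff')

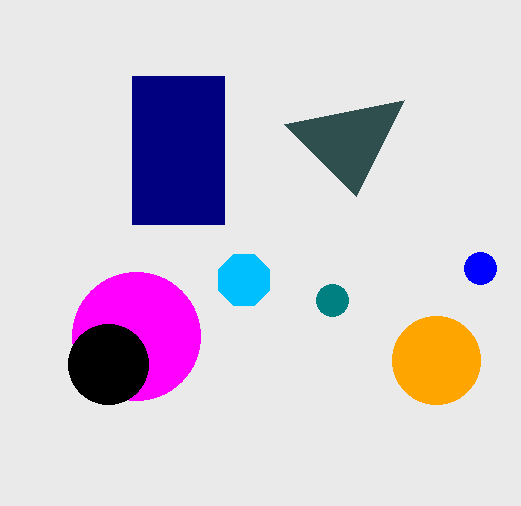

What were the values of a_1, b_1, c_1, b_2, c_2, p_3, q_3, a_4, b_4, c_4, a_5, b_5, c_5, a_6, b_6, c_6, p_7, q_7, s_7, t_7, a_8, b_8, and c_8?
a_1 = 136, b_1 = 336, c_1 = 64, b_2 = 300, c_2 = 16, p_3 = 356, q_3 = 196, a_4 = 436, b_4 = 360, c_4 = 44, a_5 = 244, b_5 = 280, c_5 = 28, a_6 = 108, b_6 = 364, c_6 = 40, p_7 = 132, q_7 = 76, s_7 = 224, t_7 = 224, a_8 = 480, b_8 = 268, c_8 = 16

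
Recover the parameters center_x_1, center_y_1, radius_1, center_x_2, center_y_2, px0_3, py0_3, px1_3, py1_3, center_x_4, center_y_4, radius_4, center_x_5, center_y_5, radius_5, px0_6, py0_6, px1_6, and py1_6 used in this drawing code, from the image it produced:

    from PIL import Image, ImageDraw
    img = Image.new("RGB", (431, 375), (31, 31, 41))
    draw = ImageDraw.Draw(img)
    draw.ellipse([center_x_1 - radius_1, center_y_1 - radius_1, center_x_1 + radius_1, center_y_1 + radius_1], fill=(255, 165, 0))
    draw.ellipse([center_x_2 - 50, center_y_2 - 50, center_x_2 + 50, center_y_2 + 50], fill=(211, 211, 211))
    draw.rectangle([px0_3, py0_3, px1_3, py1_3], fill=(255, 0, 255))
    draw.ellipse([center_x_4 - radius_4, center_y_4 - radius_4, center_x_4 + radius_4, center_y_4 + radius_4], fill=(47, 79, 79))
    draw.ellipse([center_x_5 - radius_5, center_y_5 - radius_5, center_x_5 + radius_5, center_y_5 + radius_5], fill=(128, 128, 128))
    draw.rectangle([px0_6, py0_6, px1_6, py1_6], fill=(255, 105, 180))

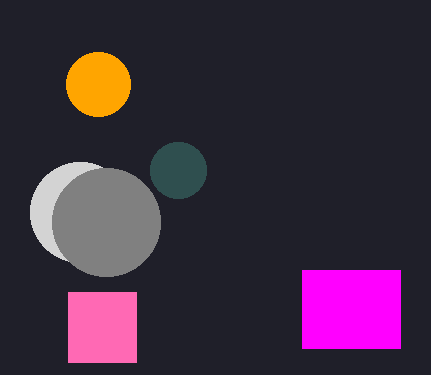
center_x_1 = 98, center_y_1 = 84, radius_1 = 32, center_x_2 = 80, center_y_2 = 212, px0_3 = 302, py0_3 = 270, px1_3 = 400, py1_3 = 348, center_x_4 = 178, center_y_4 = 170, radius_4 = 28, center_x_5 = 106, center_y_5 = 222, radius_5 = 54, px0_6 = 68, py0_6 = 292, px1_6 = 136, py1_6 = 362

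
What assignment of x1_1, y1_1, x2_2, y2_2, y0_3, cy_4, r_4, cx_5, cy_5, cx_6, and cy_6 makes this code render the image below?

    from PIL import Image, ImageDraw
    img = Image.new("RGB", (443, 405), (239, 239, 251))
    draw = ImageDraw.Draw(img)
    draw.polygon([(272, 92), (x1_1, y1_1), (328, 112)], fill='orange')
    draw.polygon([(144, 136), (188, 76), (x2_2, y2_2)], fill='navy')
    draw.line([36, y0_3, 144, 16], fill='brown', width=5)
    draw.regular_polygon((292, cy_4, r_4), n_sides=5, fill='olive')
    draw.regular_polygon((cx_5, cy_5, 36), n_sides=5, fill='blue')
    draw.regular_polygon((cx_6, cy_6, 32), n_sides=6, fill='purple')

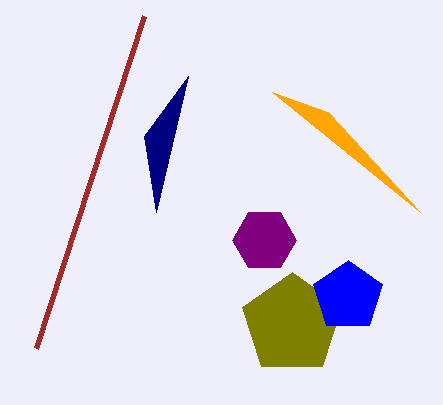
x1_1 = 420
y1_1 = 212
x2_2 = 156
y2_2 = 212
y0_3 = 348
cy_4 = 324
r_4 = 52
cx_5 = 348
cy_5 = 296
cx_6 = 264
cy_6 = 240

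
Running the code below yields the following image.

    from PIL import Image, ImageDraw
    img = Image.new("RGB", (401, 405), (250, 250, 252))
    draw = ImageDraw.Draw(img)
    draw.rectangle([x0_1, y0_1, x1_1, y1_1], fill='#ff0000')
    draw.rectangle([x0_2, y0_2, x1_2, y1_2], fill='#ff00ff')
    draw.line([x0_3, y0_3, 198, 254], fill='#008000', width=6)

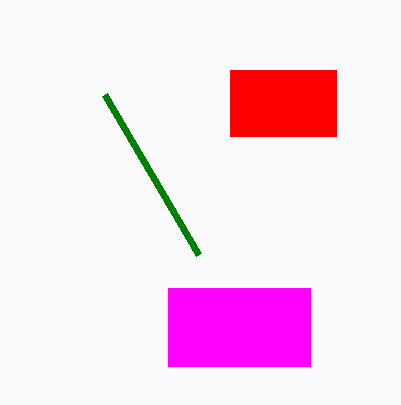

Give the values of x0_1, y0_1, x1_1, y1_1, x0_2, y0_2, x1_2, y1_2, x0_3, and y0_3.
x0_1 = 230; y0_1 = 70; x1_1 = 336; y1_1 = 136; x0_2 = 168; y0_2 = 288; x1_2 = 310; y1_2 = 366; x0_3 = 104; y0_3 = 94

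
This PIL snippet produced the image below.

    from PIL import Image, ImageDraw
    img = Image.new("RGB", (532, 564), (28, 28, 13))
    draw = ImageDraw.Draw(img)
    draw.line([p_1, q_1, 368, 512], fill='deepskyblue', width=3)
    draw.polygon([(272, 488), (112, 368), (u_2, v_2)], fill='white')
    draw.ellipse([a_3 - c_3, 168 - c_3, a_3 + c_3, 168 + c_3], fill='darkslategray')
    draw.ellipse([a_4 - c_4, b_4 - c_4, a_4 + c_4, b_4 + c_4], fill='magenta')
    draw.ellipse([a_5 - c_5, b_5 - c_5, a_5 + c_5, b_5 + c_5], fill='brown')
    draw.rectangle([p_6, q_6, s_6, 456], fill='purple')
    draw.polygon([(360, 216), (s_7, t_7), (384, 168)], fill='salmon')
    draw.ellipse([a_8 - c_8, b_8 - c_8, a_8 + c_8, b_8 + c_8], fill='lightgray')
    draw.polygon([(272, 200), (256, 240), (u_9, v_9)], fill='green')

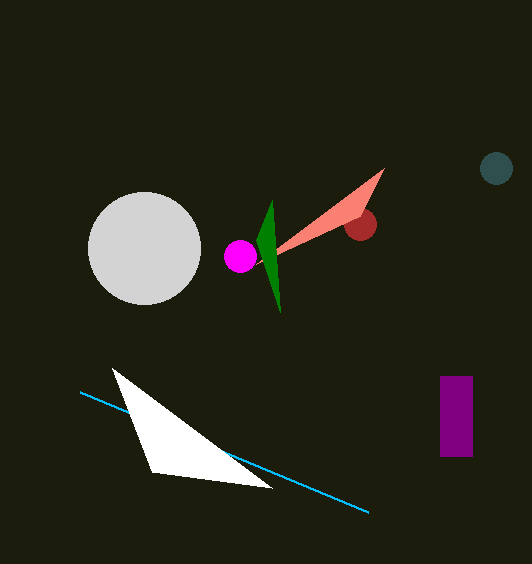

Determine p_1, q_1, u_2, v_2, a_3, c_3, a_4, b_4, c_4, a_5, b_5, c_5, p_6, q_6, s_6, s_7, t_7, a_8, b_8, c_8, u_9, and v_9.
p_1 = 80, q_1 = 392, u_2 = 152, v_2 = 472, a_3 = 496, c_3 = 16, a_4 = 240, b_4 = 256, c_4 = 16, a_5 = 360, b_5 = 224, c_5 = 16, p_6 = 440, q_6 = 376, s_6 = 472, s_7 = 256, t_7 = 264, a_8 = 144, b_8 = 248, c_8 = 56, u_9 = 280, v_9 = 312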